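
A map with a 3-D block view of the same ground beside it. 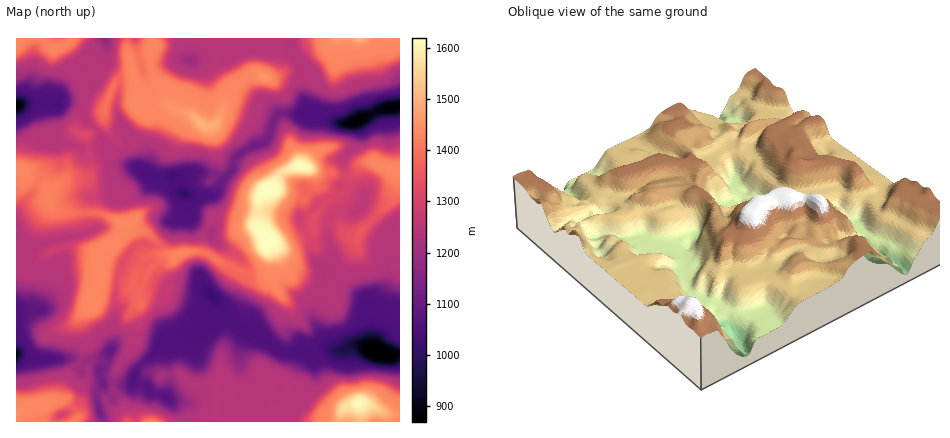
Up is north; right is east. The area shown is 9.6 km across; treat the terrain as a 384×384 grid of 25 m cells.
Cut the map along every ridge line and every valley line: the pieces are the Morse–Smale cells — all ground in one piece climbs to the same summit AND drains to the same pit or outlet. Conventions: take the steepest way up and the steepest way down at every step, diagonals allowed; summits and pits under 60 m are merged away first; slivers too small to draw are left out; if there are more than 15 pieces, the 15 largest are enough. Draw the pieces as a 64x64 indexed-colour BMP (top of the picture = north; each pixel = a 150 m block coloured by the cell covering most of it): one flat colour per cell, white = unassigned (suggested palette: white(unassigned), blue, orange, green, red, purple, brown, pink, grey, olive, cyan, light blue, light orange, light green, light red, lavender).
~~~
<image width="64" height="64" href="data:image/bmp;base64,Qk12CAAAAAAAAHYAAAAoAAAAQAAAAEAAAAABAAQAAAAAAAAIAAATCwAAEwsAABAAAAAAAAAA////ALR3HwAOf/8ALKAsACgn1gC9Z5QAS1aMAMJ34wB/f38AIr28AM++FwDox64AeLv/AIrfmACWmP8A1bDFAAAAAAAAAAAAAAAAAAAAAiIiIiIiIiIiIiIiIiIiIiIiAAAAAAAAAAAAAAAAAAACIiIiIiIiIiIiIiIiIiIiIiIAAAAAAAAAAAAAAAAAAAIiIiIiIiIiIiIiIiIiIiIiIgAAAAAAAAAAAAAAAAAiIiIiIiIiIiIiIiIiIiIiIiIiAAAAAAAAAAAAAAAAIiIiIiIiIiIiIiIiIiIiIiIiIiIAAAAAAAAAAAAAACIiIiIiIiIiIiIiIiIiIiIiIiIiIgAAAAAAAAAAERAiIiIiIiIiIiIiIiIiIiIiIiIiIiIiAAAAAAAAAAARESIiIiIiIiIiIiIiIiIiIiIiIiIiIiIAAAAAAAAAAAERIiIiIiIiIiIiIiIiIiIiIiIiIiIiIgAAAAAAAAAAARESIiIiIiIiIiIiIiIiIiIiIiIiIiIiAAAAAACQAAAAEREiIiIiIiIiIiIiIiIiIiIiIiIiIiKZmZmZmZAAAAABERIiIiIiIiIiIiIiIiIiEiIiIiJERJmZmZmZkAAAAAERESIiIiIiIiIiIiEREREREREiFEREmZmZmZmQAAAAABEREiIiIiIiIiIiEREREREREREURESZmZmZmZAAAAAAEREREiIiIiIiIhERERERERERERRERJmZmZmZkAAAAAAREREREiIiIiIRERERERERERERFEREmZmZmZmQAAAAABERERERIiIiIREREREREREREREURESZmZmZmZAAAAAAERERERESIiERERERERERERERERRERAmZmZmZkAAAAAARERERERIiERERERERERERERERFEREAAAJmZmZAAAAABERERERESIRERERERERERERERFEREQAAAmZmZmQAAAAAREREREREREREREREREREREREURERAAAAJmZmZsAAAABEREREREREREREREREREREREUREREAAAACZmZmwAAABEREREREREREREREREREREREUREREQAAAAJmZmbAAAREREREREREREREREREREREREURERERAAAAAmZmZu7sREREREREREREREREREREREREUREREREAAAACZmZm7uxERERERERERERHu7uERERERFEREREREQAAAAAmZmbu7sREREREREREe7u7u4RERERERRERERERAAAAACZmZm7uxEREREREREe7u7u7hERERERFEREREREAAAAAJmZu7u7sRERGIiIju7u7u7uEREREREUREREREQAAAAAu7u7u7u7EbuIiIiO7u7u7u4REREREURERERERAAAAAu7u7u7u7u7t3iIiI7u7u7u7hERERERREREREREAAAAC7u7u7u7u7t3eIiIju7u7u7hERERERFEREREREQAAAALu7u7u7u3d3d3iIiI7u7u7hEREREREURERERERAAAAAu7u7u7t3d3d3d4iIiO7uiIERERERERREREREREAAAAC7u7u7d3d3d3d3d4iIiIiIgREREREREUREREREQAAAB3d3d3d3d3d3d3d3iIiIiIiBERERERERERFERERAAAAHd3d3d3d3d3d3d3eIiIiIiIERERERERERERREREAAAHd3d3d3d3d3d3d3d4iIiIiIiBERERERERERFEREQAAAd3d3d3d3d3d3d3d4iIiIiIiIgRERERERERFERERAAACqd3d3d3d3d3d3d4iIiIiIiIiIERERERERREREREAAqqqnd3d3d3d3d3d3iIiIiIiIiIiBERERERFEREREQAqqqqqqp3d3d3d1VVVViFVVWIiIiIERERERzPRERERKqqqqqqqnd3d3cFVVVVVVVVVYiIiIiIEczMzM/0RE//qqqqqqqqd3dwAAVVVVVVVVVViIiIiIiMzMzMz/////+qqqqqqqp3dwAAAFVVVVVVVVVYiIiIiIzMzMzP/////6qqqqqqqndwAAAFVVVVVVVVVVVYiIiIzMzMzMz/////qqqqAAAAAAUAAFVVVVVVVVVVVVVYiIjMzMzMzM////+qqqAAAAAAVVAFVVVVVVVVVVVVVVWIjMzMzMzMz////6qqoAAAAABVVVVVVVVVVVVVVVVVVYiMzMzMzMzP////qqqgAAAAAFVVVVVVVVVVUzVVVVVVPMzMzMzMzM////+qqqAAAAAABVVVVVVVVVUzM1VVUzM8zMzMxmZmZv///6qqoAAAAAAFVVVVVVVVUzMzVVMzMzMzMzZmZmZmZv//qqqgAAAAAAVVVVAAVTMzMzMzMzMzMzMzNmZmZmZmZm/d3d3QAAAABVVVAAADMzMzMzMzMzMzMzM2ZmZmZmZmZt3d3dAAAAAAVVUAAAMzMzMzMzMzMzMzMzNmZmZmZmZm3d3d0AAAAABVVQAAAzMzMzMzMzMzMzMzM2ZmZmZmZmbd3d3dAAAAAAVVAAAzMzMzMzMzMzMzMzMzZmZmZmZmZt3d3d0AAAAAAAAAAzMzMzMzMzMzMzMzMzNmZmZmZmZm3d3d3dAAAAAAAAADMzMzMzMzMzMzMzMzNmZmZmZmZmbd3d3d0AAAAAAAAAMzMzMzMzMzMzMzMzNmZmZmZmZmZt3d3d0AAAAAAAAAAzMzMAAAAzMzMzMzNmZmZmZmZmZm3d3d0AAAAAAAAAADMzMzAAAAMzMzAzNmZmZmZmZmZmbd3d0AAAAAAAAAAAMzMzMAAAAAAwAAAGZmZmZmZmZmZt3d0AAAAAAAAAAAAzMzMwAAAAAAAAAAZmZmZmZmZmZm"/>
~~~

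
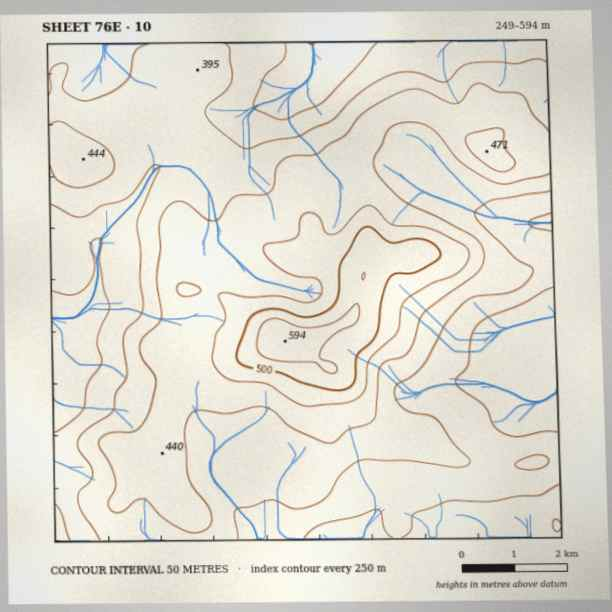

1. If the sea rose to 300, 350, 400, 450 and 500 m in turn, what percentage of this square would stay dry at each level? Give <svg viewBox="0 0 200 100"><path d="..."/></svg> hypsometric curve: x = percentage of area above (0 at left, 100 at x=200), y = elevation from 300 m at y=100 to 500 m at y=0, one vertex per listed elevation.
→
<svg viewBox="0 0 200 100"><path d="M176 100l-47-25-60-25-46-25-12-25"/></svg>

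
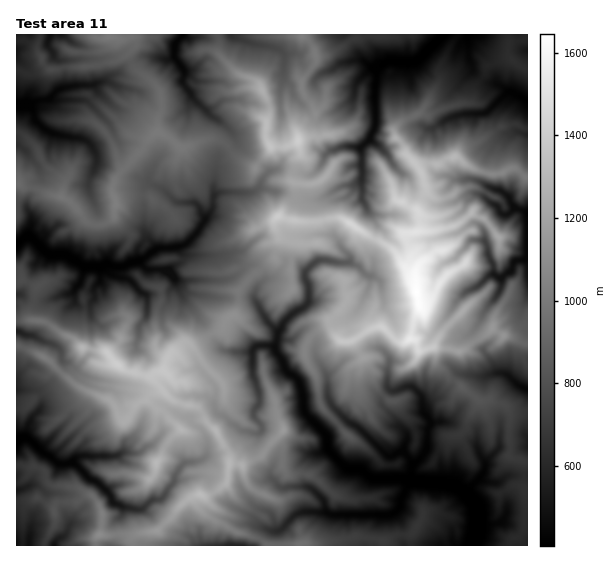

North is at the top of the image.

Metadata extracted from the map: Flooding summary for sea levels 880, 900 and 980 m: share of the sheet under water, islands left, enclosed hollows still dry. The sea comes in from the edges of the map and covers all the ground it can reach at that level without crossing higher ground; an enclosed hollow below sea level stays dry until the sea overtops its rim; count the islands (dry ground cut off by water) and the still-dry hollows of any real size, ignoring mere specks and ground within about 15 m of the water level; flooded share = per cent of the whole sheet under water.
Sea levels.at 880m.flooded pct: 58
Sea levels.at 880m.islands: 1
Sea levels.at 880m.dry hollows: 0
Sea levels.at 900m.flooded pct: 60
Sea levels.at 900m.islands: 1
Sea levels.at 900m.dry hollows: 0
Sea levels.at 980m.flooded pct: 70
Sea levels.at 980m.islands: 2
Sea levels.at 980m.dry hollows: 0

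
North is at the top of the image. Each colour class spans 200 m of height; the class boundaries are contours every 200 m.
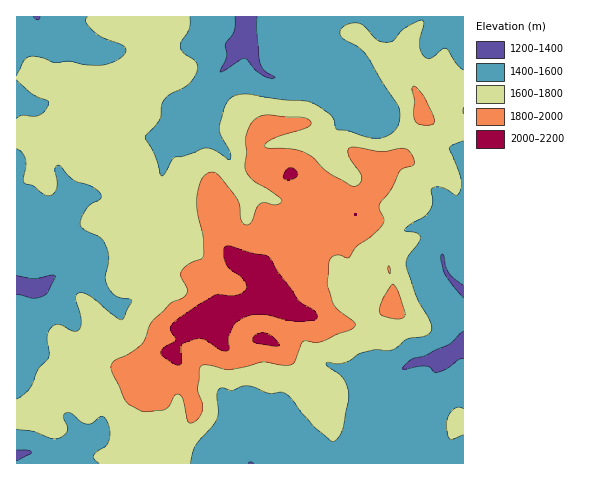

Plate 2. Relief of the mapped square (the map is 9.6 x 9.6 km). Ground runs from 1330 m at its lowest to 2140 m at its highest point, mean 1670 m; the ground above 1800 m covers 18.5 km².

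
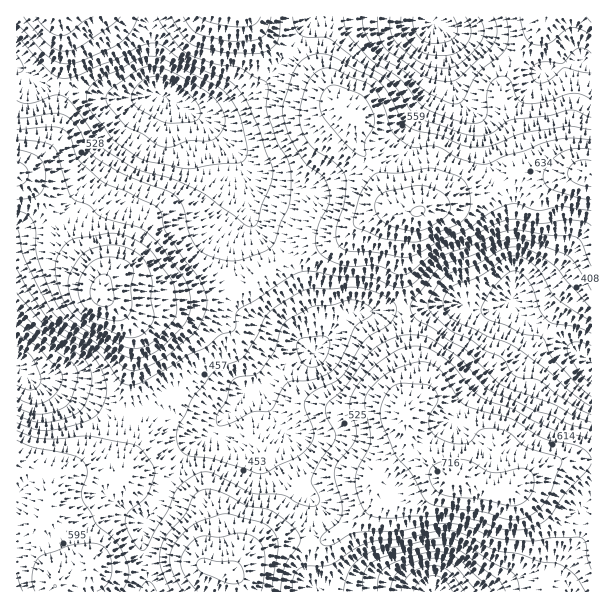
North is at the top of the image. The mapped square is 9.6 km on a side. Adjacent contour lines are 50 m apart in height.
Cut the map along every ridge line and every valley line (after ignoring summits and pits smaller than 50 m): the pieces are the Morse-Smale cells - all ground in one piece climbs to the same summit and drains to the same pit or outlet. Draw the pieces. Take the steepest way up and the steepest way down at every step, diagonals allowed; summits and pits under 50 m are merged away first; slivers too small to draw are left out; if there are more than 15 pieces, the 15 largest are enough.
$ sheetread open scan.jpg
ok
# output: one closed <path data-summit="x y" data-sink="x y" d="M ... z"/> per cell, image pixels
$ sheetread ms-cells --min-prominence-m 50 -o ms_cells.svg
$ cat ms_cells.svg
<path data-summit="453 477" data-sink="591 365" d="M510 300l-12 7-10 3-17-2-10-4-21 0-37 5 3 36 8 24 0 20-10 22 0 11 8 19 12 17 20 18 15 0 24 11 14 3 13 0 26-20 21-8 35-1 0-98-46-33-18-8z"/><path data-summit="453 477" data-sink="434 591" d="M408 432l0 15-21 16-14 16-1 27-39 30-10 5-12 0-3 2 0 27 2 8 7 11 15-1 18 2 43 2 199-1-1-69-21 1-10-3-27-22-14-8-22 0-14-3-24-11-15 0-20-18-12-17z"/><path data-summit="101 294" data-sink="162 95" d="M164 96l-9 0-15 11-12 22-12 15-16 27-18 18-9 17-18 15 15 24 30 31 2 18 17 10 15 3 18-1 24-6 22-2 29-8 2-2-1-19 2-24 4-9 14-21-1-20-12-42-34-33z"/><path data-summit="419 212" data-sink="434 23" d="M432 16l-118 0-25 34 0 3 29 26 18 22 19 18 0 22 6 11 11 10 14 36 12 12 10 2 8 0 49-16 23-3 12-8-7-9-6-15-6-38-3-6-20-19-4-9-8-45-2-9-11-12z"/><path data-summit="419 212" data-sink="162 95" d="M288 52l-24 32-21 16-25 14-25 0 8 6 34 33 12 42 1 20-10 13-8 17-2 24 0 15 2 5 12-1 10-5 15-12 41-24 21-3 13-4 17-17 21-12 17-2-11-11-14-36-11-10-6-11 0-22-19-18-10-14z"/><path data-summit="453 477" data-sink="314 354" d="M402 308l-54 5-14 14-20 28-11 0-12 6-15 13-10 14-6 2 14 30 9 11 0 7-9 18 0 6 9 15 11 13 11-6 37-8 30 4 15-17 21-16-4-36 10-22 0-20-8-24z"/><path data-summit="56 587" data-sink="17 366" d="M17 366l-1 96 17 7 7 8 9 23-1 13 12 17 12 30 8 6 11 1-5 5-30 14 0 5 91 1 1-14-6-30 0-21 3-8 13-16 8-20-14-7-32 1-5-15 0-12 5-19 0-17-15-5-16-9-21-6-18-10-15-4-12-7z"/><path data-summit="101 294" data-sink="314 354" d="M228 289l-22 7-30 4-33 7-33-5 12 12 11 19 0 26-11 55 30-4 22 10 24 14 14 2 10-16 16-15 8-14 14 0 6-3 10-14 11-10 16-9 11-1-27-23-45-18-7-7z"/><path data-summit="101 294" data-sink="17 366" d="M54 222l-7 4-26 4-5 4 0 131 7 8 12 7 15 4 18 10 21 6 16 9 15 5 13-55-1-30-10-15-20-20 0-15-5-7-27-27z"/><path data-summit="587 173" data-sink="434 23" d="M440 25l-4 1 8 9 2 9 8 45 4 9 20 19 3 6 6 38 6 15 8 10 17-14 25 3 49-2-1-111-9-2-42 12-58-35-26-5z"/><path data-summit="419 212" data-sink="314 354" d="M396 210l-16 1-21 12-17 17-13 4-21 3-41 24-15 12-10 5-12 1 5 17 7 7 9 5 36 13 25 23 8-7 14-20 14-14 54-5 1-63 3-18 3-9 5-5z"/><path data-summit="587 173" data-sink="591 365" d="M585 172l-16 3-51-3-6 3-10 10 0 3 8 12 2 21 2 70-3 9 17 22 18 8 45 32 1-188z"/><path data-summit="230 573" data-sink="314 354" d="M260 391l-14 0-8 14-16 15-8 14-20 10-7 6-11 21-8 12 9 9 21 10 10 10 3 7 0 20-6 25 4 4 16 4 7 0 15-21 25-27 23-33-12-14-9-15 0-6 9-18 0-7-9-11-10-25z"/><path data-summit="419 212" data-sink="591 365" d="M501 186l-13 7-23 3-24 9-16 3-11 4-5 6-7 40 2 50 36-4 21 0 10 4 17 2 19-8 5-5 0-76-2-21z"/><path data-summit="17 173" data-sink="162 95" d="M18 67l-2 1 0 106 21 18 17 30 19-16 9-17 18-18 16-27 12-15 12-22 12-10 10-2-9-1-19 4-33-1-21-7-39-8z"/>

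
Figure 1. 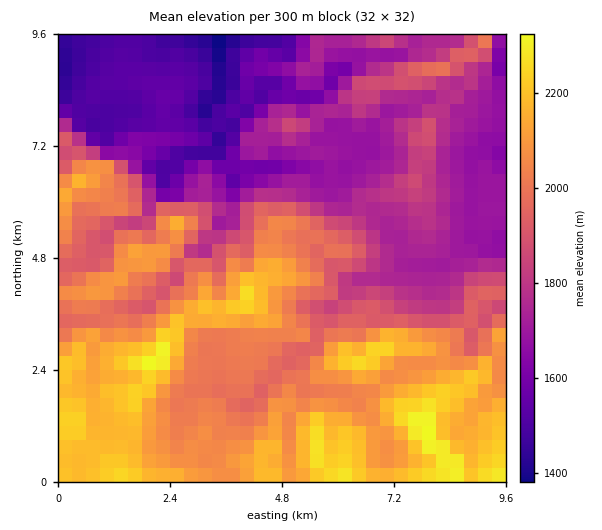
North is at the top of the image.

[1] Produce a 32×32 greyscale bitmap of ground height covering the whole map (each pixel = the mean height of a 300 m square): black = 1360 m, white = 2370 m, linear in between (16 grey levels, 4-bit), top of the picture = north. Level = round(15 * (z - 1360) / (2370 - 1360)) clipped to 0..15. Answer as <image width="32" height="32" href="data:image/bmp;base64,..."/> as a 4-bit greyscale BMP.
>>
<image width="32" height="32" href="data:image/bmp;base64,Qk12AgAAAAAAAHYAAAAoAAAAIAAAACAAAAABAAQAAAAAAAACAAATCwAAEwsAABAAAAAAAAAAAAAAABEREQAiIiIAMzMzAERERABVVVUAZmZmAHd3dwCIiIgAmZmZAKqqqgC7u7sAzMzMAN3d3QDu7u4A////AMzN3czLu7vMvN3tzM3e7d7Mzdy7u6q7zLzt3Lu83uzdzMzMu6uqu8ys7dy7ve7Mzd3MzLqquqq7rNzcu87szM3dzMy7qqqpq6zcy7ze7MvM3czduqqqmZu6u6q83e3LvMzM3dupmZmaqqqqq8zd3LvcvMzcqqmqmZq7vLq7vM3K3Lze7sqqqqmZrN3bqquryry8zN7KqqqqmZvM3czLqKururq92qqqqqqaqrzLuqibmZmpq9zMy8upiJmImIiJiZqpmIm8zN3LqIeIiHd3eYeru6mYmsrNy6mYd3dmZniZmau6mHq5vMy7qHZmZmZniIiJu7qJmKrMupiHdlVVVmaZiKu7p2iYqqmZmHZmZlVVqYiamrl2eKqpmYhmVmZVVbmYd3rKhViaqph3ZmZmVVW5mqlpiYZYmJh2ZmZnZlVVyqqpZEVVRWZmVVZnd3ZVVay6mFI1ZDRFVVVVVnd2VVWKu4UyJFMzM0RVVVVndlVUiHREQyIiNVVVVVVVZ3ZVVIYyNERDMSVVZlVVVWeGVVRiIiMzMyIkZndlVVVnhmVVMiIiMzISMkZlZmdlVWZVVSIiIjMyESMjMzVndmZWZVUSIzMzMyEjIjVTV4iIdmZVEiIzMjIhI0RGVEVmiZmHZBIiIiIiISMzNGVVVVZnmYQSIiIiIRASIiRlVndlZmil"/>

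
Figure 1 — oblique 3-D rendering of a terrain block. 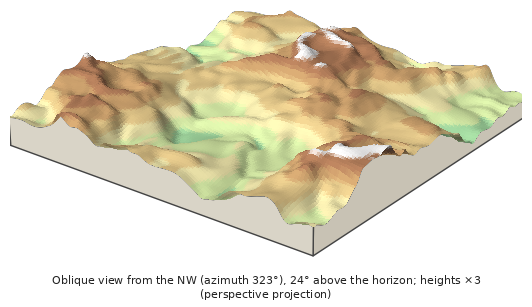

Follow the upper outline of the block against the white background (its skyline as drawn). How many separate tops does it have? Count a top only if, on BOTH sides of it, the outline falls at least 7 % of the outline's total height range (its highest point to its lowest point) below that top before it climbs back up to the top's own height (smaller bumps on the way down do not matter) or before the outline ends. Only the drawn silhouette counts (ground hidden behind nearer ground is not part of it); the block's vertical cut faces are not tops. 2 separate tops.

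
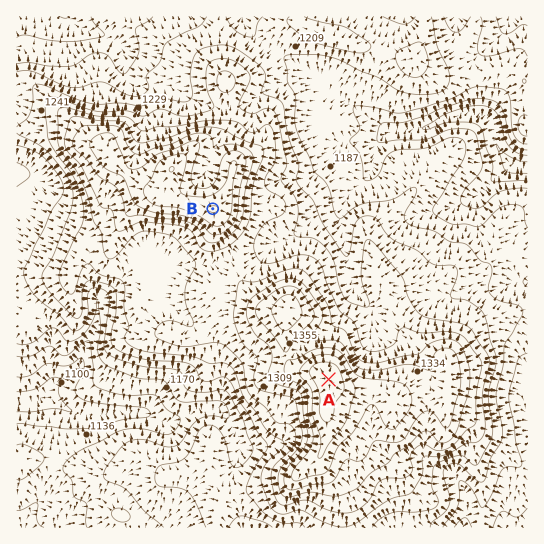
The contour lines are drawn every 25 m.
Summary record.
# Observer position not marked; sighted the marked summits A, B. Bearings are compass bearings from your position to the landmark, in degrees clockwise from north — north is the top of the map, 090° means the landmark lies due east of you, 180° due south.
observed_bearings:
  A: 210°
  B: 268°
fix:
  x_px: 432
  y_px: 201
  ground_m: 1180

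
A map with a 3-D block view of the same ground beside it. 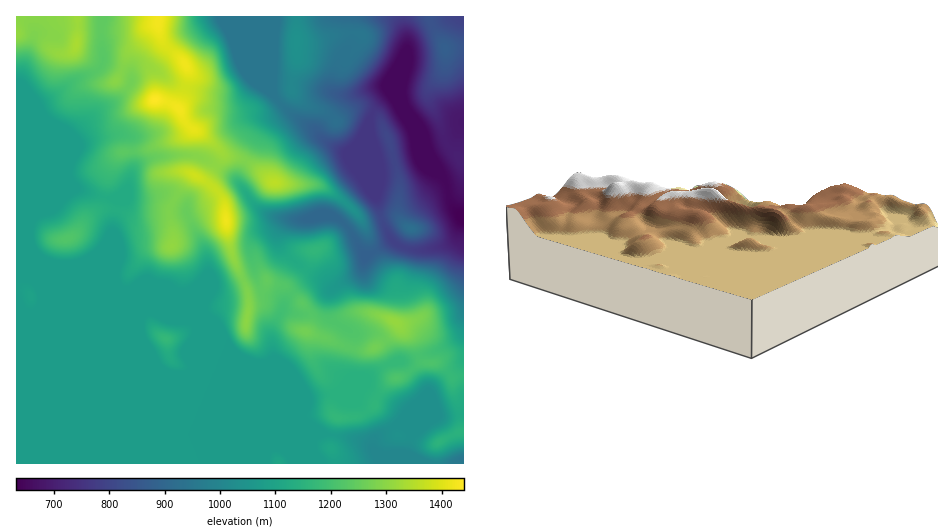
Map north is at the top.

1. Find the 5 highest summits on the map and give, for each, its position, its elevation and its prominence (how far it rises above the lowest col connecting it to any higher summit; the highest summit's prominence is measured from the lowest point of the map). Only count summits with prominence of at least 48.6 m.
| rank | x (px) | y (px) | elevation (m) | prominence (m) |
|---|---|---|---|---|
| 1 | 154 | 99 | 1440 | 808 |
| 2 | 227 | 221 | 1422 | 118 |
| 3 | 274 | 182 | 1360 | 74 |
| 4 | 76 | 45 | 1337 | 95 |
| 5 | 395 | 321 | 1314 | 99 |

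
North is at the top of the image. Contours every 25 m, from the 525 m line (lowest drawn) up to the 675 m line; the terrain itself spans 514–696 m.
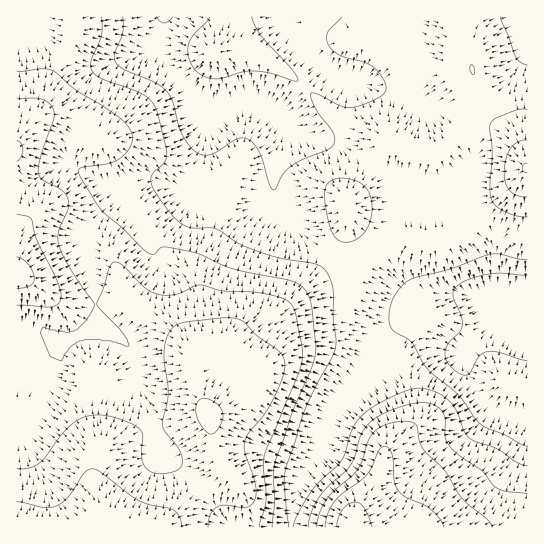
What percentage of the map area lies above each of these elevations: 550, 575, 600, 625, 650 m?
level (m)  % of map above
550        84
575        54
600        42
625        31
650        15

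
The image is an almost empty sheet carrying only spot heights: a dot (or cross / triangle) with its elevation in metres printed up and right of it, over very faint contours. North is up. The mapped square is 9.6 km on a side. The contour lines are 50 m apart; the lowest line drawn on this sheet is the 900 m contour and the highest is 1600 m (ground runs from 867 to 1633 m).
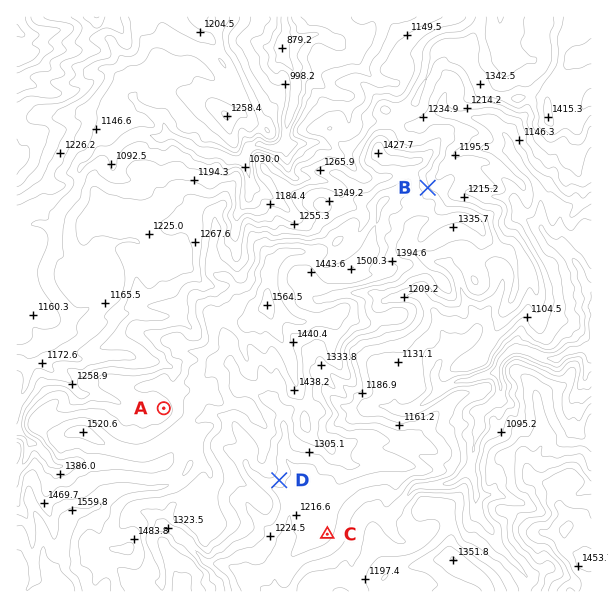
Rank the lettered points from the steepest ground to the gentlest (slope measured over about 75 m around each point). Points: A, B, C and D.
B D C A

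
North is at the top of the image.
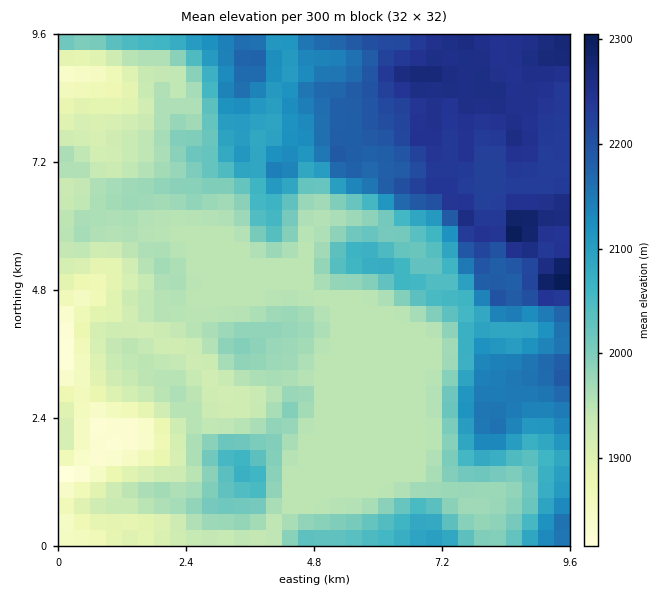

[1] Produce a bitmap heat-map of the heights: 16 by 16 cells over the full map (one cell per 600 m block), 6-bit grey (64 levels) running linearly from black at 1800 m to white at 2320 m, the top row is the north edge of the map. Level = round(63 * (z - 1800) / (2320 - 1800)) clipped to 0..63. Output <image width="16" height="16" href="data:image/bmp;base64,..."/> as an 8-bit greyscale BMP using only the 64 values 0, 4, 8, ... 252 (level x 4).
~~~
<image width="16" height="16" href="data:image/bmp;base64,Qk02BQAAAAAAADYEAAAoAAAAEAAAABAAAAABAAgAAAAAAAABAAATCwAAEwsAAAABAAAAAAAAAAAAAAEBAQACAgIAAwMDAAQEBAAFBQUABgYGAAcHBwAICAgACQkJAAoKCgALCwsADAwMAA0NDQAODg4ADw8PABAQEAAREREAEhISABMTEwAUFBQAFRUVABYWFgAXFxcAGBgYABkZGQAaGhoAGxsbABwcHAAdHR0AHh4eAB8fHwAgICAAISEhACIiIgAjIyMAJCQkACUlJQAmJiYAJycnACgoKAApKSkAKioqACsrKwAsLCwALS0tAC4uLgAvLy8AMDAwADExMQAyMjIAMzMzADQ0NAA1NTUANjY2ADc3NwA4ODgAOTk5ADo6OgA7OzsAPDw8AD09PQA+Pj4APz8/AEBAQABBQUEAQkJCAENDQwBEREQARUVFAEZGRgBHR0cASEhIAElJSQBKSkoAS0tLAExMTABNTU0ATk5OAE9PTwBQUFAAUVFRAFJSUgBTU1MAVFRUAFVVVQBWVlYAV1dXAFhYWABZWVkAWlpaAFtbWwBcXFwAXV1dAF5eXgBfX18AYGBgAGFhYQBiYmIAY2NjAGRkZABlZWUAZmZmAGdnZwBoaGgAaWlpAGpqagBra2sAbGxsAG1tbQBubm4Ab29vAHBwcABxcXEAcnJyAHNzcwB0dHQAdXV1AHZ2dgB3d3cAeHh4AHl5eQB6enoAe3t7AHx8fAB9fX0Afn5+AH9/fwCAgIAAgYGBAIKCggCDg4MAhISEAIWFhQCGhoYAh4eHAIiIiACJiYkAioqKAIuLiwCMjIwAjY2NAI6OjgCPj48AkJCQAJGRkQCSkpIAk5OTAJSUlACVlZUAlpaWAJeXlwCYmJgAmZmZAJqamgCbm5sAnJycAJ2dnQCenp4An5+fAKCgoAChoaEAoqKiAKOjowCkpKQApaWlAKampgCnp6cAqKioAKmpqQCqqqoAq6urAKysrACtra0Arq6uAK+vrwCwsLAAsbGxALKysgCzs7MAtLS0ALW1tQC2trYAt7e3ALi4uAC5ubkAurq6ALu7uwC8vLwAvb29AL6+vgC/v78AwMDAAMHBwQDCwsIAw8PDAMTExADFxcUAxsbGAMfHxwDIyMgAycnJAMrKygDLy8sAzMzMAM3NzQDOzs4Az8/PANDQ0ADR0dEA0tLSANPT0wDU1NQA1dXVANbW1gDX19cA2NjYANnZ2QDa2toA29vbANzc3ADd3d0A3t7eAN/f3wDg4OAA4eHhAOLi4gDj4+MA5OTkAOXl5QDm5uYA5+fnAOjo6ADp6ekA6urqAOvr6wDs7OwA7e3tAO7u7gDv7+8A8PDwAPHx8QDy8vIA8/PzAPT09AD19fUA9vb2APf39wD4+PgA+fn5APr6+gD7+/sA/Pz8AP39/QD+/v4A////ABwoLDhITEhcaHB8jHRcdKQgPEhQXGxgSEhMWGRYVGCQFBgoOFh8bEhISEhMaHhsiCgMEDBQWFxMSEhISHiolJgkJDBIRDxIWEhISEiArKisFDhESEBMVExISEhIcKSsuBg8QEBIWFhUSEhISGyUkKQcLEBISEhMUEhIUGh4pLDAMChAUEhISEhccHx0jLzE7EhETEhISGBQXHRsdKzQ5NhIUFBQUFR8XFRkjKjQ0ODgSEhQWGR0kIiQrLzQ1MzQ0EQ4RFhokJCctLjA1NTQ2NAwMDhQYJiQoLS8yNjY2NjUGCA4SGyooKCwvNTg3NzY2EhQZGyQrKSgrLzM2Nzc3OQ="/>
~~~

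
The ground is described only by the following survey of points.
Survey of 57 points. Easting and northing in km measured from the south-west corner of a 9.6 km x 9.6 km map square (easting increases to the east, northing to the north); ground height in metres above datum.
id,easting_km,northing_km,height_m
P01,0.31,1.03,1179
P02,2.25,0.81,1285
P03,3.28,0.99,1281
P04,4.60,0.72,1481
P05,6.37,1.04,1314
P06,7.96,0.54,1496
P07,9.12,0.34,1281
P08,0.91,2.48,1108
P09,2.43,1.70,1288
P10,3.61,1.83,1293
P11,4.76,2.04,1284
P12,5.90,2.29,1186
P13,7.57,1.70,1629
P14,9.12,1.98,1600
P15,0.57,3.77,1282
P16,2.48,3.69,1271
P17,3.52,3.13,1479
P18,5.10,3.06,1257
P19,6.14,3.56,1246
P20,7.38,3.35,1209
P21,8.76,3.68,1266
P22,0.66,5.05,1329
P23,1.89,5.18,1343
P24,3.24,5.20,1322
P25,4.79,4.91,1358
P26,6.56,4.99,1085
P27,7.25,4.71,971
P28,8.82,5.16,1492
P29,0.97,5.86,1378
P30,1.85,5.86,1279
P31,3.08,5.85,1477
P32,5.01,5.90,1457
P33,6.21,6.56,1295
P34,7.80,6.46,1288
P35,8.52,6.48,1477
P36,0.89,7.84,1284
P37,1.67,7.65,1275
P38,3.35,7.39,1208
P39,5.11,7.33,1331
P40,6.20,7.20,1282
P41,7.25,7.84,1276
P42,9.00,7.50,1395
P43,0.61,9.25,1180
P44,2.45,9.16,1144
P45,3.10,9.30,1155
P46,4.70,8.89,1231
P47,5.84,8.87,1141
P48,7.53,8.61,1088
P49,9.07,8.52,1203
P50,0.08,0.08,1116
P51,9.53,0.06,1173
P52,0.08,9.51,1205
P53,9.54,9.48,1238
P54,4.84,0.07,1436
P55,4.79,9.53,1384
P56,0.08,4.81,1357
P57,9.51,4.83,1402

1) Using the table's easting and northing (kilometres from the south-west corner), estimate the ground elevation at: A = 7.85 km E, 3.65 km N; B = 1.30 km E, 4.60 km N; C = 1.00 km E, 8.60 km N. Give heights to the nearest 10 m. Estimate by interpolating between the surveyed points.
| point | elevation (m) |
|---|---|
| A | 1090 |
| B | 1250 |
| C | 1160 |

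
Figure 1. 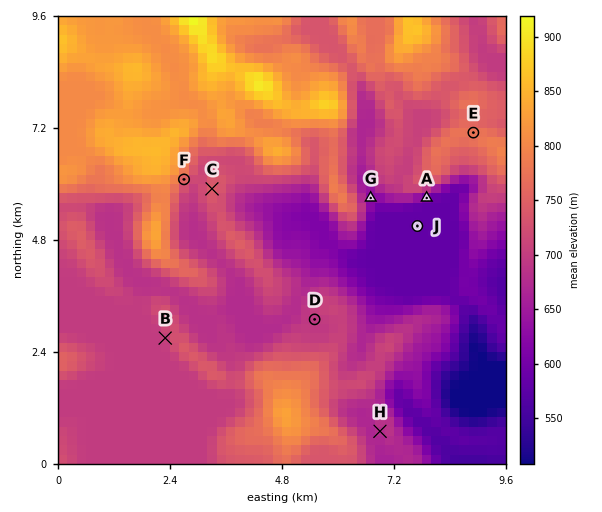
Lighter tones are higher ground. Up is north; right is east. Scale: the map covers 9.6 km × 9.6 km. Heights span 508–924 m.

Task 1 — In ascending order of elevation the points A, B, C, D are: A D B C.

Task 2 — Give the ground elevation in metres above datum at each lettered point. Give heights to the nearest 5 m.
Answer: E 780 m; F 755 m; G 620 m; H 675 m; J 585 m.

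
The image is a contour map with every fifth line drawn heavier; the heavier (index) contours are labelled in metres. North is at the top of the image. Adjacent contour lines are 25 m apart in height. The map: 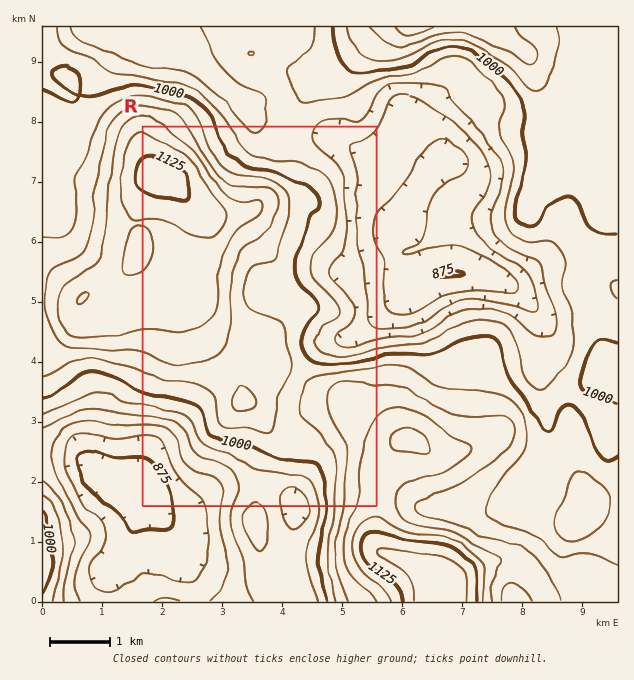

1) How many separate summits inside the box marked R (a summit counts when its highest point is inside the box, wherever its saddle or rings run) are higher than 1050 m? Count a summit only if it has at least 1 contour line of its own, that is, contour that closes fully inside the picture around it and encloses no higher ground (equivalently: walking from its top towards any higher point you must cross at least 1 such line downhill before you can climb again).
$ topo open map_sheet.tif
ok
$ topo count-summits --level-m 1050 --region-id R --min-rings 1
2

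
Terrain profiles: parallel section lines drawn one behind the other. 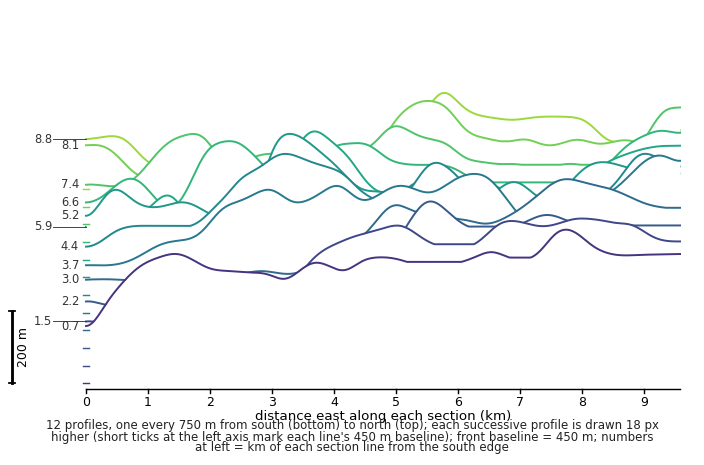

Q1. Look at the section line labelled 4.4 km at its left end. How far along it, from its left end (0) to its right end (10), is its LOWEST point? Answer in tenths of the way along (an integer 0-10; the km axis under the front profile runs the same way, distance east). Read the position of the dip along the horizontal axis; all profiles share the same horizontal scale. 0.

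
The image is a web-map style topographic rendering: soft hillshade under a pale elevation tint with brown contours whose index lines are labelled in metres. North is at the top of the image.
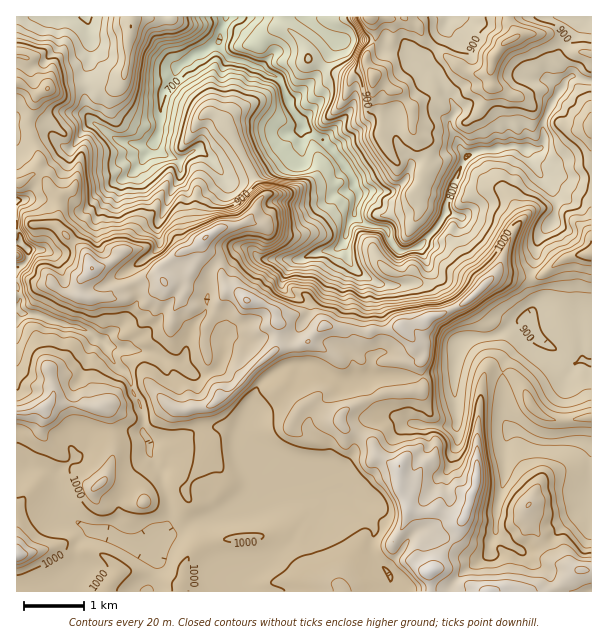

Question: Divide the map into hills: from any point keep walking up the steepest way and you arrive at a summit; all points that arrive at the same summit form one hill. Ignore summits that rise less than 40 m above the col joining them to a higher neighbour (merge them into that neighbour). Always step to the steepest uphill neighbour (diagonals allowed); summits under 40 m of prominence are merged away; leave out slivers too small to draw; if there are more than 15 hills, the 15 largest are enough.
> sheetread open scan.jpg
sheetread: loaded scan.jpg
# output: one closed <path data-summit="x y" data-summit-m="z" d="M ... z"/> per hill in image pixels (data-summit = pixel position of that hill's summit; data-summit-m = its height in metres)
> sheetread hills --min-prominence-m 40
<path data-summit="431 570" data-summit-m="1098" d="M527 319l-32 17-22 1-11 3-4 4-1 6-1 18-3 4-7 1-11 0-15 5-42-2-16 4-18 2-30-16-24 0-21 10-11 11-6 14-2 10-11 22-15-6-11 0-40 13-14 0-9 4 0 9 6 12 6 6 0 8 7 22 0 18-6 14-12 13 5 8 0 15-10 22 303 1 7-13 8-8 24-16 2-13 7-10 15 14 10 6 17-4 9-6 16-18 28-18 0-143-8-3-9 4-3-2-14-12-16-8-8-9z"/><path data-summit="246 300" data-summit-m="1083" d="M519 146l-42 5-7 3-6 5-13 27-6 29-7 12-18 19 7 15 0 9-5 8-6 5-24 3-12-2-15-7-15-13-6-23-9 9-15 2-24 8-35-1-12-11-7-1-12 9-14 6-5 7-3 6-2 34-16 23-4 24-6 8-34-14-39-4 5 14 14 12 4 8 3 13 6 8 5 13 0 20 4 7 4 3 7-4 14 0 40-13 11 0 15 6 11-22 2-10 6-14 11-11 21-10 24 0 30 16 18-2 16-4 42 2 15-5 11 0 8-2 4-27 4-4 11-3 22-1 32-17 9-14 0-6-6-17 0-9 6-16 0-14 6-10 11-11 3-10 0-14-6-12-16-21-6-13z"/><path data-summit="206 237" data-summit-m="1081" d="M305 127l-17 6-13 15-47 24-6 0-15-16-9-6-6 1-14 10 3 12-9 16-15 38 3 18-8 9-25 18 5 15 6 9 0 6-12 19-23 20 4 5 39 4 34 14 6-8 4-24 16-23 2-34 8-13 14-6 12-9 7 1 12 11 35 1 24-8 15-2 8-7 5-18 7-12 3-22-3-3-3-12-16-23-13-14z"/><path data-summit="45 407" data-summit-m="1070" d="M17 308l-1 165 2 1 8-5 21 1 8 7 6 26 14 19 15 8 17 4 16 8 14 5 13 0 13-14 5-9 1-23-6-16-1-14-6-6-6-12 0-10-6-9 0-20-5-13-6-8-5-16-16-17-8-16-17-13-10-5-23-4-16-8-17-1z"/><path data-summit="509 41" data-summit-m="984" d="M591 16l-141 0-8 19-16 21-4 7 17 14 7 18 10 13-6 18 10 21-11 4-14 9-16 0-6 3-7 16-14 13-33 1-4 23 11 8 18 4 4 3 6 15 7 6 18-5 19-20 7-12 6-29 13-27 6-5 36-8 13 0 6 4 15-2 4-5-2-18 4-9 19-35 7-5 13 4 7 0z"/><path data-summit="92 269" data-summit-m="1081" d="M155 140l-5 12-14 18-24 15-15 33-10 6-24 28-12 1-6-3-17 1-2 10-10 8 0 21 4 9-4 9 5 5 17 1 16 8 27 6 21 14 24-21 12-19 0-6-6-9-5-15 31-24 0-27 23-48-1-11-4-4-15-6-4-3z"/><path data-summit="374 77" data-summit-m="976" d="M369 40l-31 2-22 35-17 19-10 5 5 12 8 12 7 7 14 7 7 9 3 0 38-26 21 2 2 2 3 17 13 18 1 5 8-6 16 0 14-9 10-3-1-7-8-15 6-18-10-13-7-18-13-11-9-4-9-8-21-4-6-6z"/><path data-summit="17 555" data-summit-m="1079" d="M44 469l-18 0-10 5 0 117 130 1 10-23 0-15-4-6-15-1-14-5-16-8-17-4-15-8-14-19-6-26z"/><path data-summit="131 26" data-summit-m="900" d="M165 16l-79 1 5 22-1 23-5 10 1 42 9 10 24 16 25 5 8-1 6-10 4-39 16-27-6-8-4-15z"/><path data-summit="591 254" data-summit-m="1018" d="M545 166l-10 1 15 19 6 12 0 14-3 10-11 11-6 10 0 14-6 16 0 9 6 17 0 6-7 10-1 6 6 12 8 9 16 8 14 12 3 2 7-4 9 2 1-182-26-2z"/><path data-summit="47 89" data-summit-m="981" d="M86 16l-70 1 0 109 29 0 7 9 14 13 6 0 8-14 12-11-6-9-1-7 0-35 6-21 0-12z"/><path data-summit="371 17" data-summit-m="976" d="M449 16l-142 1 10 11 21 14 31-2 12 4 6 6 21 4 9 8 5 2 4-8 16-21z"/><path data-summit="488 591" data-summit-m="1090" d="M591 506l-27 18-16 18-18 10-8 0-6-4-19-16-7 10-2 13-24 16-8 8-6 12 141 1z"/><path data-summit="591 126" data-summit-m="951" d="M575 76l-6 2-4 3-19 35-4 9 0 21-5 4-11 0 10 16 9 0 21 12 25 2 1-99z"/><path data-summit="17 255" data-summit-m="974" d="M20 242l-4 1 1 25 6-3 5-7 0-9z"/>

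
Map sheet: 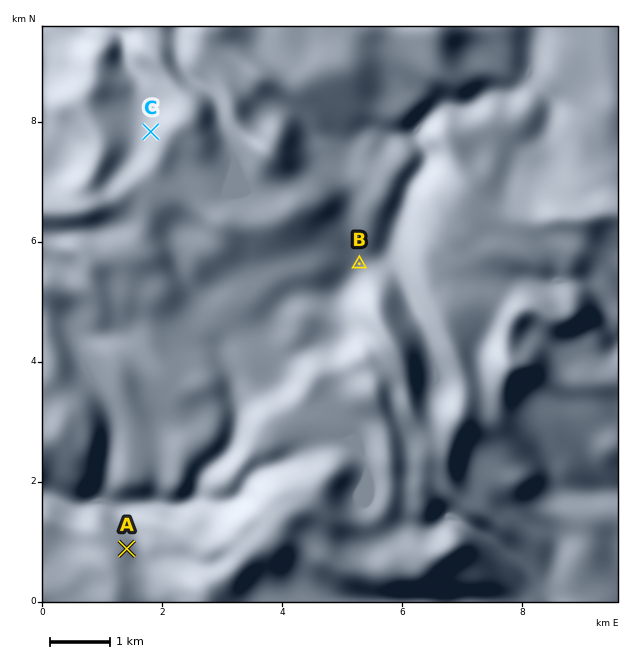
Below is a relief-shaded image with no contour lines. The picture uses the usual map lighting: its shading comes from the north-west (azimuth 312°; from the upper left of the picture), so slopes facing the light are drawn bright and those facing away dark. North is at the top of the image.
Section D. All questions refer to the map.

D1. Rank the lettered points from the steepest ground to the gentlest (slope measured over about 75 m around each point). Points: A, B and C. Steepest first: C A B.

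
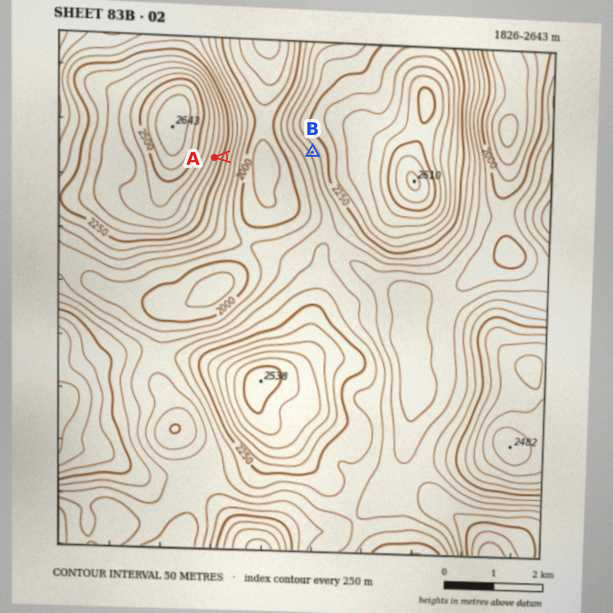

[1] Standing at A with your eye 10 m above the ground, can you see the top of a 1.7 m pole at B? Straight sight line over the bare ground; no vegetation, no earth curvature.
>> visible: true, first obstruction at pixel None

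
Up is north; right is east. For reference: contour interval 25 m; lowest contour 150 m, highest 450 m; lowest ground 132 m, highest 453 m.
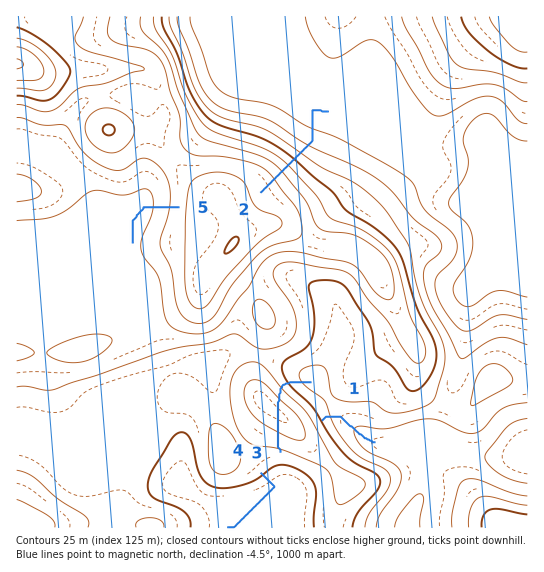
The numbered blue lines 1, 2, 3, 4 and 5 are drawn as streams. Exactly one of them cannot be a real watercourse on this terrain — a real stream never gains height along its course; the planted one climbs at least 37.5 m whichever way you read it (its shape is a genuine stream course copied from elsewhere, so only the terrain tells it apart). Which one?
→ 3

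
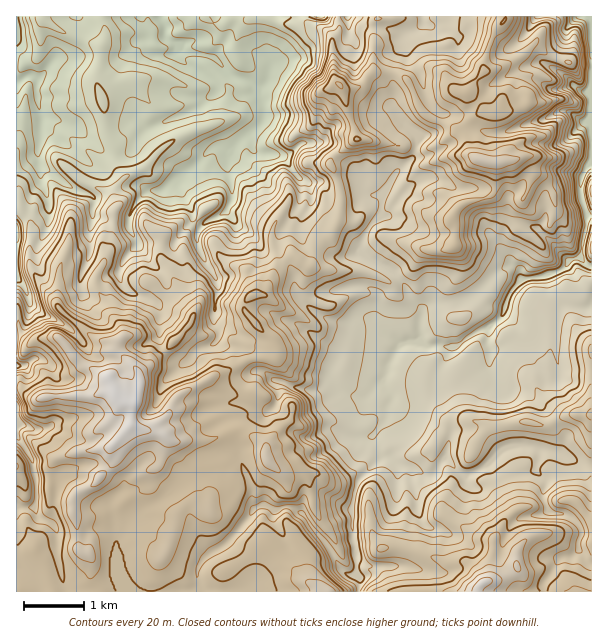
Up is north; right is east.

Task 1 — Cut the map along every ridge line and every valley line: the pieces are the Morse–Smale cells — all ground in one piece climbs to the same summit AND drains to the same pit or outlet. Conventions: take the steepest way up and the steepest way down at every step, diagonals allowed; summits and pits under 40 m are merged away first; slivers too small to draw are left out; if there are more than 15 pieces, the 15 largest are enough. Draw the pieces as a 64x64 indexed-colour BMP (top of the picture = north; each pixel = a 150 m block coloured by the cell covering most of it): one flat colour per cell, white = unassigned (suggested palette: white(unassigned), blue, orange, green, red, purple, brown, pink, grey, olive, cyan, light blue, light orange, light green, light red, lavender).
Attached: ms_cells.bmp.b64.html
<image width="64" height="64" href="data:image/bmp;base64,Qk12CAAAAAAAAHYAAAAoAAAAQAAAAEAAAAABAAQAAAAAAAAIAAATCwAAEwsAABAAAAAAAAAA////ALR3HwAOf/8ALKAsACgn1gC9Z5QAS1aMAMJ34wB/f38AIr28AM++FwDox64AeLv/AIrfmACWmP8A1bDFAAAAd3dxEREREREbu7u7u7uwAABVVVVVVVVVmZmZmZmZAAB3dxEREREREbu7u7u7u7AAAFVVVVVVVVWZmZmZmZkAB3d3ERERERERu7u7u7u7AAAiVVVVVVVVVVmZmZmZmQAHd3cREREREREbu7u7u7uwACJVVVVVVVVVWZmZmZmZcHd3cRERERERERG7u7u7uwACIlVVVVVVVVVZmZmZmZl3d3dxERERERERERu7u7u7ACIiVVVVVVVVVVmZmZmZmXd3d3EREREREREREbu7u7AAIiVVVVVVVVVVVZmZmZmZd3d3cRERERERERERG7u7uwIiJVVVVVVVVVVVmZmZmZl3d3cRERERERERERERu7u7EiIlVVVVVVVVVVVZmZmZlQB3dxEREREREREREREbERESIiVVVVVVVVVVVVVVmZmVAHd3cRERERERERERERERERIiIlVVVVVVVVVVVVVVVVUAd3d3EREREREREREREREREiIiVVVVVVVVVVVVVVVVVQB3d3dxEREREREREREREREiIiJVVVVVVVVVVVVVVVVVAHd3d3cRERERERERERESESIiIiVVVVIlVmVVVVVVVVUAd3d3d3ERERERERERESIiIiIiIlUiIiVmZmVVVVVVZgd3d3d3cRERERERERERIiIiIiIiIiIiImZmZlVVVWZmB3d3d3dxEREREREREREiIiIiIiIiIiIiZmZmZmZmZmZ3d3d3d3cRERERERERERIiIiIiIiIiIiJmZmZmZmZmZnd3d3d3d3ERERERERERESIiIiIiIiIiJmZmZmZmZmZmd3d3d3d3cREREREREREREiIiIiIiImZmZmZmZmZmZmZ3d3d3d3dxEREREREREREiIiIiIiJmZmZmZmZmZmZmZnd3d3d3fMERERERERERIiIiIiIiImZmZmZmZmZmZmZmf//////8zBERERESIiIiIiIiIiImZmZmZmZmZmZmZmb//////8zMERERESIiIiIiIiIiIiZmZmZmZmZmZmZmZv/////8zMEREREREiIiIiIiIiIiJmZmZmZmZmZmYmZm/////MzMwREREREREiIiIiIiIiIiZmZmZmZmZmYiZmb////MzMERERERERERERIiIiIiIiJmZmZmZmZmYiJmZv///MzMEREREREREREREiIiIiIiIiZiIiZmZmZiImZm/MzMzBEREREREREREREiIiIiIiIiIiIiIiZmZiIiZmbMzMzBEREREREREREREiIiIiIiIiIiIiIiIiZmIiJmZszMzBEREREREREREREiIiIiIiIiIiIiIiIiImIiImZmzMzBEREREREREREREiIiIiIiIiIiIiIiIiIiIiIiJmbMzBERERERERETMzMzIiIiIiIiIiIiREREIiIiIiIiIszBERERERERETMzMzMzIiIiIiIiIiRERERCIiIiIiIizMERERERERERMzMzMzMiIiIiIiIiJEREREQiIiIiIiLMERERERERERMzMzMzMzIiIiIiIiJEREREREIiIiIiIswRERERERERMzMzMzMzMyIyIiIiREREREREREIiIiIgwREREREREREzMzMzMzMzMzIiIiREREREREREIiIiJEDMERERETERETMzMzMzMzMzMiIiREREREREREQiIiJEQMwREREREzMRMzMzMzMzMzMzIiIkRERERERERCIiJERAzBERERETMzMzMzMzMzMzMzMyIiREREREREREQiJEREDBERERERMzMzMzMzMzMzMzMzMiIkREREREREREREREQBEREREREzMzMzMzMzMzMzMzMyIiJERERERERERERERAERERERETMzMzMzMzMzMzMzMzIiIkREREREREREREREARERERERMzMzMzMzMzMzMzMzMiLdREREREREREREREQBERERERETMzMzMzMzMzMzMwAADd3URERERERERERERAERERERERMzMzMzMzMzMzMAAAAN3dREREREREREREREARERERERMzMzMzMzMzMzMAAAAN3d3URERERERERERERBEREREREzMzMzMzMzMzOAAAAN3d3d1EREREREREREREERERERETMzMzMzMzM4iIgAAIjd3d3UREREREREREREQRERERETMzMzMzMzMziIiIiIiI3d3d1ERERERERERERBERERERMzMzMzMzMzM4iIiIiIjd3d1EREpEREREREREEREREREzMzMzMzMzMziIiIiIjd3d1ESqqqREREREREQRERERETMzMzMzMzMzM4iIiIiN3d1ESqqqqkRERERERBERERERMzMzMzMzMzM4iIiIiI3d3URKqqqkREREREREERERERMzMzMzMzMzMziIiIiI3d3dRKqqqkREREREREQREREREzMzMzMzMzMzM4iIiIju7d1EqqqqpEREREREABERERETMzMzMzMzMzMziIiIju7t3UqqqqqqREREREAAERERERMzMzMzMzMzMzOIiIiO7u7uqqqqqqpEREREAAAREREREzMzMzMzMzMzM4iIiI7u7u6qqqqqqkREREQAABERERETMzMzMzMzMzMziIiIju7u7uqqqqqqpERERAAAEREREREzMzMzMzMzMzOIiIiO7u7u6qqqqqqkREREQAARERERETMzMzMzMzMzM4iIiO7u7uAAqqqqqqRERERAABERERERMzMzMzMzMzMzDu7u7u4AAAAKqqqqqkREREQA"/>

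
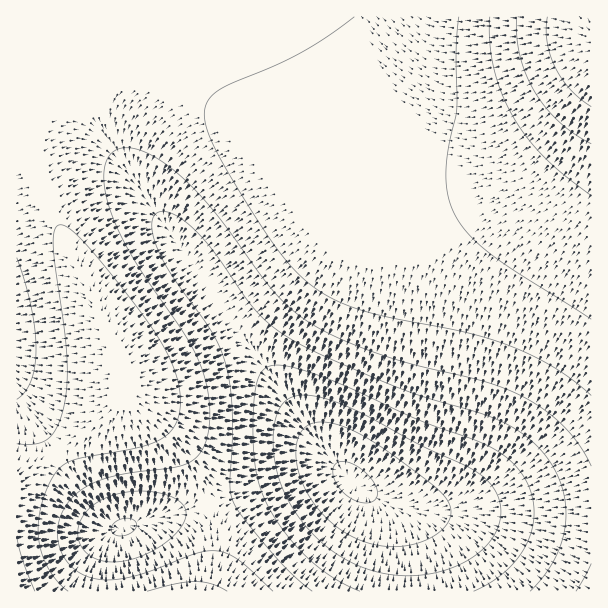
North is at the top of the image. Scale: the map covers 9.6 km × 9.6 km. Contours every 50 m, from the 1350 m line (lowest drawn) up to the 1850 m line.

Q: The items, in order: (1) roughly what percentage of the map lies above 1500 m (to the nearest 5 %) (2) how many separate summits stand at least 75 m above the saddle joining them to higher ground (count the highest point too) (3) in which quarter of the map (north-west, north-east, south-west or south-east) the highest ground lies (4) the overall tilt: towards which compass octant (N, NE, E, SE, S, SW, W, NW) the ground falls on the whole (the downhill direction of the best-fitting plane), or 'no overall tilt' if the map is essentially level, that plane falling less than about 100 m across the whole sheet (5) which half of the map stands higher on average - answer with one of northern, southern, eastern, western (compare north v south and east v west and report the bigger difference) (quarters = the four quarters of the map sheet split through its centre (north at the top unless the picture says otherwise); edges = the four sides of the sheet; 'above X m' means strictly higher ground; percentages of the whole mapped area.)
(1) Ground above 1500 m makes up about 85 % of the sheet.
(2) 2 summits rise at least 75 m above their surroundings.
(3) The highest ground is in the north-east quarter.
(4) Overall the map slopes down towards the south.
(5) On average the northern half of the map is the higher ground.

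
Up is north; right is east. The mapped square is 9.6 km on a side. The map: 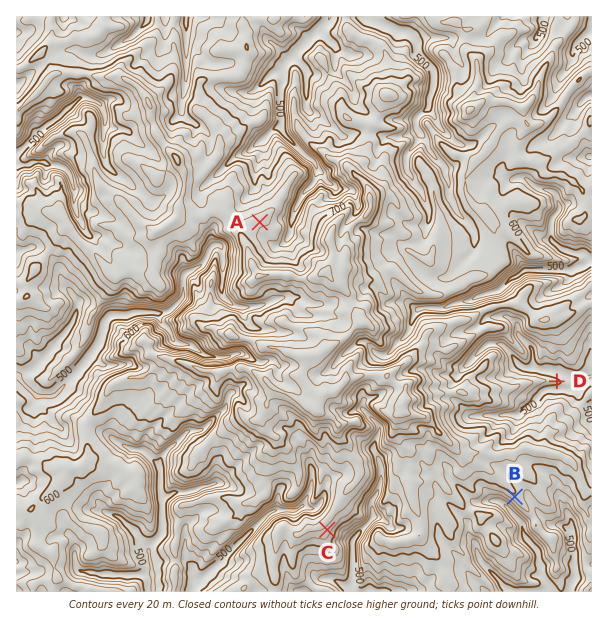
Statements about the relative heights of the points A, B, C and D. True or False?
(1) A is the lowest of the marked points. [False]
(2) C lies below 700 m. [True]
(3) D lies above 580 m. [False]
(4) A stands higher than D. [True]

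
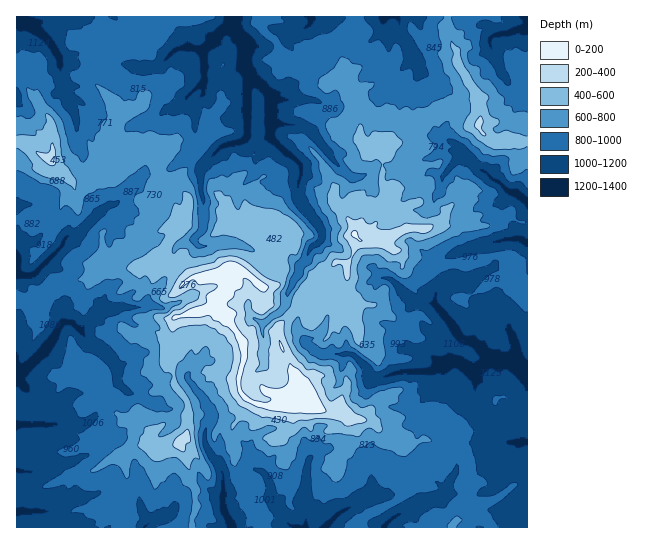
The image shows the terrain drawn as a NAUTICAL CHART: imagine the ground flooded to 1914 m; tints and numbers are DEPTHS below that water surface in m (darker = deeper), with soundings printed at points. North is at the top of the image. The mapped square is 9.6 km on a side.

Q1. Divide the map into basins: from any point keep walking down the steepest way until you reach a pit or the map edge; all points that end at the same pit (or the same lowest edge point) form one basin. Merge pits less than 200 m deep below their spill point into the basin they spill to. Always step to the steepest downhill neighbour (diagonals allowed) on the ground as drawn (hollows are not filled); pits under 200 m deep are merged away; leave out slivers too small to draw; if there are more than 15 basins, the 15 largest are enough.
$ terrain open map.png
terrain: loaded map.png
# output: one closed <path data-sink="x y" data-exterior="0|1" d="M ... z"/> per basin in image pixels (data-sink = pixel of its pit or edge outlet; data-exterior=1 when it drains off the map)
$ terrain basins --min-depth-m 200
<path data-sink="233 17" data-exterior="1" d="M271 16l-98 0-14 9-18 22-34 0-11 12-1 23 18 23 3 17-4 12 8 20 15-7 24 0 2 2-2 5-2 19 3 5 9 9 14 5 5 6 1 5-5 20-27 39 5 5 15 4 10 10 6-4 13 0 15-4 9-6 13 4 20 15 0 25 15 18 1-3 14-16 6-13 22-25 17-11 10 2 9-21 8-3 11-16 8-18 1-14-4-9 3-24-1-13-2-2-14 4-4-5-3-5 0-14-3-4-1-16-12-21-9-2-9 3-35-18-10-1-4-3 2-12-3-7-19-19 4-3 10-1z"/><path data-sink="527 370" data-exterior="1" d="M362 240l-5 2-10 22-9-3-17 11-9 9-13 16-6 13-14 16-1 3-15-18 0-25-25-18-8-1-6 4 7 7 0 4-6 11-9 6-1 11 14 12 14 23 1 14-5 18 0 10 2 7 12 9 28 5 26 0 7-8 3 7 6 4 11 1 7-3 10 10 19 2 8 0 7-4 44 2 18 9 8 7 10 24 2 14 6 10-6 14-3 12-12 18 75 1 1-242-12 1 3-14-2-14-6-4-16 0-12 5-33 3-28 12-7 0-12-8-3-13-14-11z"/><path data-sink="17 374" data-exterior="1" d="M158 263l-19 5-24 3-6 0-8-4-11 10-39 10-10 14-12 0-13-6 1 233 104 0 3-10 5-7-4-17 2-23-6-14 10-9 14-4 10 8 7 0 16-8 9-9 1-30-13-20-4-20 2-46 21-7 20-3 2-10 9-6 6-15-9-6-16 5-13 0-6 4-10-10-15-4z"/><path data-sink="326 527" data-exterior="1" d="M314 400l-7 8-41-1-17-7-5 11-12 16-1 15 4 7 0 16 2 6 14 16-2 11 4 9 10 12 0 9 95 0 1-5 8-8 31-15 14-15 0-8-5-12-2-11-11-15-9-4-14-14-20-2-10-10-7 3-11-1-6-4z"/><path data-sink="17 261" data-exterior="1" d="M155 145l-20 2-15 8 0 4-7 12-16 5-14 8-10-1 2 4-2 8-6 4-8 9-12 1-10 12-8 0-6-2-7 2 1 74 12 6 12 0 10-14 39-10 11-10 8 4 6 0 24-3 20-7 10-19 12-13 8-27-6-10-14-5-9-9-3-5 0-10 4-14z"/><path data-sink="527 202" data-exterior="1" d="M478 99l-15 2-13 8-13 4-23 16-9 3-8 9-16 2 3 6-3 33 4 9 0 8-9 24-13 18 22 2 17-12 9-3 18 0 8-5 10 2 44 0 16-10 11 6 10 2 0-60-6 0-3-5-1-17-21 2-7-3-10-10 0-25z"/><path data-sink="22 22" data-exterior="0" d="M171 16l-155 1 0 62 3 1 9 9 21 29 4 19-2 22 4 8 18 16 10 1 14-8 8-1 10-6 5-10 0-8-8-17 4-12 0-9-7-15-14-16 1-23 11-12 34 0 18-22 10-5z"/><path data-sink="231 527" data-exterior="1" d="M214 309l-20 3-21 7 0 24-2 8 2 30 15 24-1 30-7 6 0 4 7 12 5 25 4 7 0 21-4 8 0 9 70 1 1-9-10-12-4-9 2-11-15-18-1-20-4-7 1-15 12-16 4-9-9-15 0-10 5-18-1-14-14-23z"/><path data-sink="385 17" data-exterior="1" d="M447 16l-90 1 0 17-17 16 0 4 4 9-1 18 13 22 1 16 3 4 0 14 7 10 14-4 16-2 8-9 9-3 23-16 13-4 13-8 14-3-1-5-17-27-2-13-10-23z"/><path data-sink="385 527" data-exterior="1" d="M423 417l-38 0-13 5 13 13 9 4 9 10 9 28 0 8-14 15-31 15-8 8 0 5 92 0 12-17 10-28-6-10-4-22-8-16-8-7z"/><path data-sink="527 17" data-exterior="1" d="M527 16l-78 0-2 3 0 11 10 23 2 13 20 33 0 28 11 13 7 3 10-2 2-10 6-7 4-3 9 0z"/><path data-sink="527 242" data-exterior="1" d="M509 215l-18 10-44 0-10-2-8 5-18 0-12 4-14 10 15 12 3 13 12 8 7 0 28-12 33-3 12-5 16 0 8 7-2 26 11-3 0-60-13-5z"/><path data-sink="145 527" data-exterior="1" d="M179 443l-17 9-7 0-10-8-14 4-10 9 6 14-2 23 4 13 0 4-8 12 1 5 70-1 0-9 4-8 0-21-4-7-5-25z"/><path data-sink="310 17" data-exterior="1" d="M357 16l-84 0-2 3-10 1-4 3 19 19 3 7-2 12 4 3 10 1 24 14 15 4 12-3 2-3 0-14-4-13 17-16z"/><path data-sink="17 95" data-exterior="1" d="M19 80l-3 1 0 41 14 5 23 14-4-23z"/>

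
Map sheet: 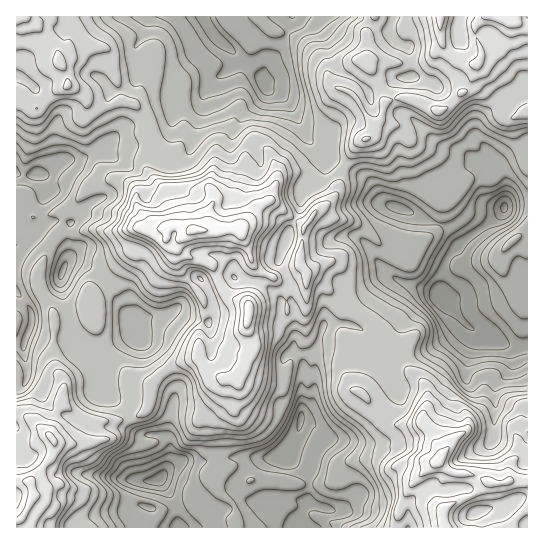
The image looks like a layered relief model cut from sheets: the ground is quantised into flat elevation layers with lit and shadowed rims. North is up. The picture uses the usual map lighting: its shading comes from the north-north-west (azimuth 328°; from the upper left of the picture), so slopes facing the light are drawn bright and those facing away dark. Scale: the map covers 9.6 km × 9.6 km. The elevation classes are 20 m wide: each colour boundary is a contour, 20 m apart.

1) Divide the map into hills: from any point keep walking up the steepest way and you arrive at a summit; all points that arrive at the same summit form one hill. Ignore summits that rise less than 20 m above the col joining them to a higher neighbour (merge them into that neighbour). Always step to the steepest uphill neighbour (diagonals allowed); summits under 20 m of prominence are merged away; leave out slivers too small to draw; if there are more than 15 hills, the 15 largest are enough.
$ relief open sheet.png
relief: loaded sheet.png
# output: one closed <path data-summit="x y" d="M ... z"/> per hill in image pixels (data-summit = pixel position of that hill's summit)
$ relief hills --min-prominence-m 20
<path data-summit="194 230" d="M291 16l-87 1 5 12-17 12 4 14-1 4-16 16-8 16 2 17 21-4 9-5 0 8-11 39-4 9-7 8-14 2-13-6-13-11-20 0-14-3-21 12-8 3-13 0-22 15-27-1 1 214 4 0 6-9-3-37 5-11 16 6 28 1-13-55 1-9 6-13 10 0 16 8 18 20 14 22 8 20-3 5-24 12-23 5 14 18 2 22 4 4 15 4 5 4 4 4 5 18 9 8 17 0 10 3 0-11 5-26 7-16 13-17 16-9 2-4 0-24-3-9 5-11 0-8-10-22 3 2 15-7 12 0 9 5 16 2 9 4 13 11 0 25 15 12 1-22-7-16 0-14-2-8-8-14 9-22 1-10 11-19 1-13 20-16 4-11 0-9-5-10-15-16-17-33-6-6-15-7-4-6 0-8 4-10 13-15 5-9 7-19z"/><path data-summit="439 458" d="M434 296l-15 5-13 16-12 6-19 16-10-8-16-7-23 0-3 2-8 29 0 34-3 13-11 12-4 20-9 17 0 7 17 13 4 10-1 17-5 13-10 11 2 6 112 0 2-25 16-15 8 0 5 3 11 0 8-3 12 1 6 6 2 8-1 10 5 8 1 7 46-1 0-180-25-3-33-16-29-31z"/><path data-summit="17 17" d="M203 16l-186 0-1 157 3 2 24 0 22-15 13 0 8-3 21-12 14 3 20 0 13 11 13 6 14-2 7-8 4-9 11-39 0-8-9 5-21 4-2-17 8-16 16-16 1-4-4-14 17-12z"/><path data-summit="29 482" d="M30 331l-6 11 3 37-6 9-5 1 0 138 59 1 7-7 15-6 28-3 12-8 12 4 6-26 6-4 10-20-2-17-11-6-20-2-7-8-4-16-6-6-15-4-7-6-2-22-24-32-28-2z"/><path data-summit="301 255" d="M330 159l-6 0 1 11-4 11-20 16-1 13-11 19-1 10-9 22 8 14 2 8 0 14 7 16-3 38 10 10-1 52 9-8 2-8 2-42 8-29 3-2 23 0 17 7 33-50 31 8 9 8 5-32 7-12 8-8-13-18-61-24-18-24z"/><path data-summit="366 139" d="M301 16l-9 1 0 5-8 21-20 27-1 13 4 6 15 7 6 6 17 33 16 20 46 24 18 24 61 24 13 17 31-21-27-12-12-13 2-17 4-8 12-8 8-2-14-11-18-4-8-4-24-25-12-6-5-6-5-17 3-10-11 7-10 2-4 4-12-13-20-11-6-10-4-17-6-9-12-14z"/><path data-summit="249 310" d="M233 276l-12 0-17 7 9 20 0 8-5 11 3 9 0 24-23 18-13 22-7 32 3 31-4 11 12-8 31 0 32-5 29 1 15-2 11-21 4-13 2-60-10-10 0-17-13-11 0-25-18-14-20-3z"/><path data-summit="514 19" d="M527 16l-65 0-2 3 0 22-8 16-12 13-7 14-8-1-10-6-16 0-4 4-4 9 5 17 6 6 11 6 24 25 8 4 18 4 15 12 12-7 2-2-16-20 0-8 4-8 10-10 24-16 14-4z"/><path data-summit="513 241" d="M527 203l-9 0-13 4-1 3-9 9-33 22-11 12-7 12-4 22 0 10 30 31 43 19 15-1z"/><path data-summit="366 62" d="M357 16l-56 1 8 2 15 18 7 22 5 10 21 11 12 13 6-5 14-4 8-7 13 0 2-2 0-8-4-18-15-8-7-10z"/><path data-summit="93 303" d="M77 261l-10 0-2 2-5 15 11 53 5 14 7 7 15-1 32-15 3-5-8-20-20-29-12-13z"/><path data-summit="441 17" d="M461 16l-69 1-4 10 0 8 10 10 10 4 3 6 0 22 14 6 8 0 7-13 12-13 8-16z"/><path data-summit="446 527" d="M465 488l-16 3-24-3-4 3-12 12-1 24 73 1 0-7-5-8 1-10-2-8z"/><path data-summit="527 113" d="M527 89l-5 0-8 4-24 16-13 14-1 12 3 6 20 22 7-7 22-13z"/>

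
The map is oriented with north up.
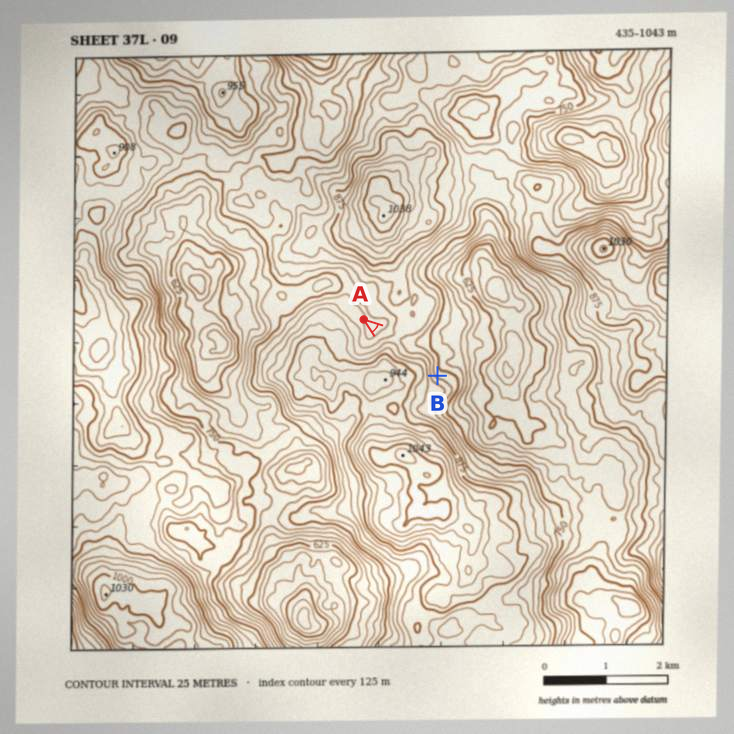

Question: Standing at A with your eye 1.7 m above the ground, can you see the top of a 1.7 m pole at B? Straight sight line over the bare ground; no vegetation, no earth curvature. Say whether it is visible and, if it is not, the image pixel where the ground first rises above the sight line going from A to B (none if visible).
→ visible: false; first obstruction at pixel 380 332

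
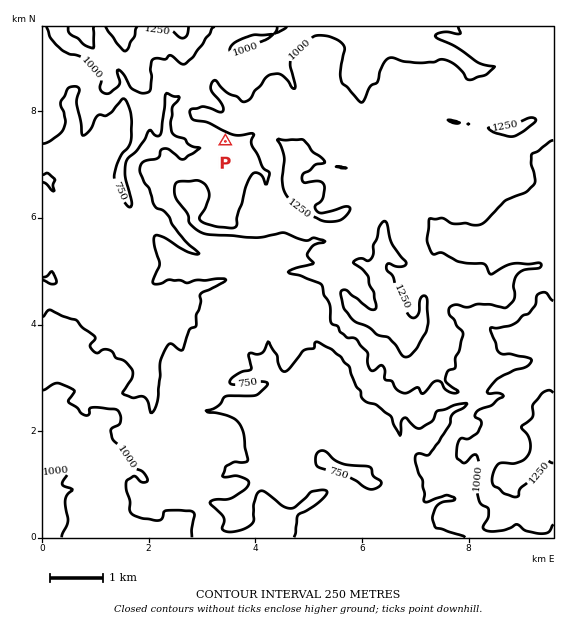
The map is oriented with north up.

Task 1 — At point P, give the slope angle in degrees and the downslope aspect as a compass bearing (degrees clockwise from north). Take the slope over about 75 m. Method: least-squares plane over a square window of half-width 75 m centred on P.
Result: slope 24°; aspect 202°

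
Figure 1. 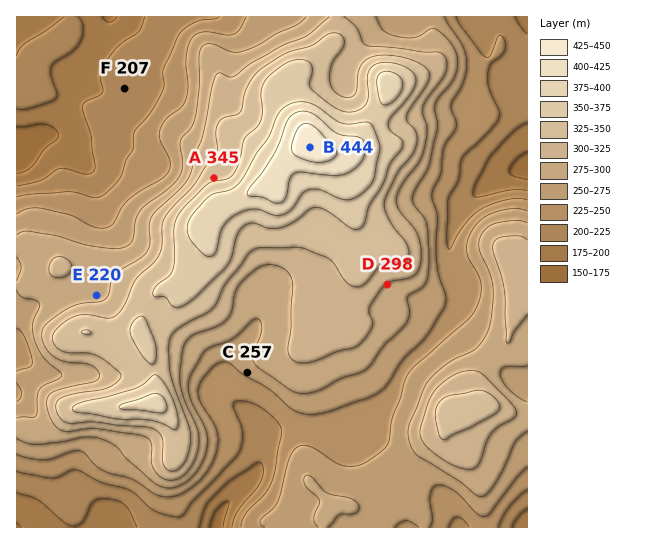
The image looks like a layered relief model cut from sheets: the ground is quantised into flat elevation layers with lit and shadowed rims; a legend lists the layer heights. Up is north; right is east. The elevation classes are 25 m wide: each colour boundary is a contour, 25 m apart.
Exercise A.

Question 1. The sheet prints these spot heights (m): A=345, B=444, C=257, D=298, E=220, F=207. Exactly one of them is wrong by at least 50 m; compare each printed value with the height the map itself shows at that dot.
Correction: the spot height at E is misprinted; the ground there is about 295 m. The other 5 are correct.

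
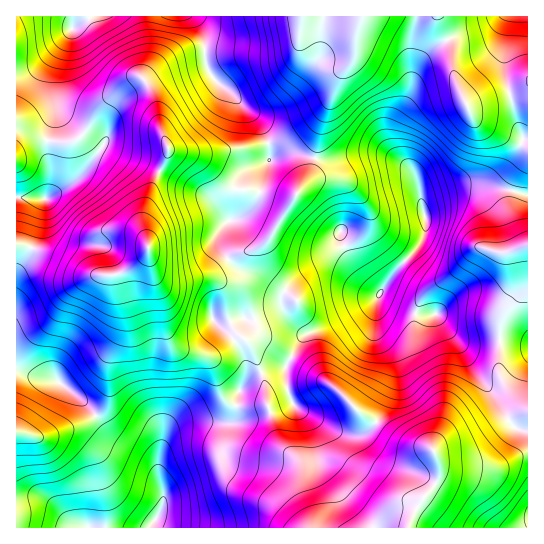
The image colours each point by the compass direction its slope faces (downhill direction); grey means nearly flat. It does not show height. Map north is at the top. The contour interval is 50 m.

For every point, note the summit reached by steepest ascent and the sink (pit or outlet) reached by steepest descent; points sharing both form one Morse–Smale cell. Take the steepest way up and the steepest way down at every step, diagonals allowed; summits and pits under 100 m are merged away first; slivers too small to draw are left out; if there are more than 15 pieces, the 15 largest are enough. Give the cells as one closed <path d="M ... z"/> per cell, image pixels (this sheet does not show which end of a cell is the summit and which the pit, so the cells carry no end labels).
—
<path d="M483 185l-21 0-36 11-5 6 4 13-1 22-8 13-25 27-14 21-30 18-44 20-17 31-25 6 6 18 0 12 9 32 4 8 17 16 6 12 1 18 8 21 1 18 94 0 14-29 16-18 3-11-2-10 8 7 51 0 31-14 0-258z"/><path d="M191 16l-175 1 1 227 41 13 35 18 28-2 16-9 10-12 2 1 3 12 5 9 13 6 17-1 22-6 19-14-9-16 0-10 8-12 11-2 17-16 5-12 4-21 5-9 0-15-4-13-8-14-48-46-4-11-1-27-5-12z"/><path d="M438 16l-77 1-5 17-1 21-4 8-12 14-14 34-5 16-5 35-4 12-12 16-28 47-13 11-21 5-9 6 9 9 28 12 12 8 5 8 2-5 22-19 17-8 10 0 9 5 19 18 18 8 12-18 25-27 8-13 1-22-4-13 5-6 36-11 21 0 45 9 0-104-61 15-14-31-1-24z"/><path d="M19 244l-3 1 1 127 24 7 14 1 7 4 27 23 26 33 34 17 6 6 3 10 1-15 5-19 10-12 16-6 37 2 5-4 9-32 8-8 12-6-6-20-4-8-10-9-31 20-23-4-12-5-6-8-2-8-4-32-8-20-6-27-12 12-16 9-28 2-35-18z"/><path d="M361 16l-169 1 7 6 5 12 1 27 4 11 48 46 8 14 4 13 0 15-5 9-4 21-5 12-17 16-11 2-8 12 0 10 8 16 10-6 21-5 13-11 28-47 12-16 4-12 5-35 5-16 14-34 12-14 4-8 1-21z"/><path d="M261 373l-12 6-8 8-6 26-5 8-40 0-16 6-7 7-8 24 0 20 4 12 0 15-12 23 161-1 0-17-8-21-1-18-6-12-17-16-4-8-9-32-2-18z"/><path d="M22 372l-6 1 0 126 18-2 9 2 11 6 16 18 16 5 64 0 13-23 0-15-8-27-17-12-23-11-26-33-27-23-7-4-14-1z"/><path d="M229 260l-20 13-30 7-17-3-10-11 3 13 8 20 4 32 2 8 6 8 12 5 23 4 31-20 10 9 10 27 22-4 4-2 16-30 44-20 27-15 5-6-18-8-23-20-5-3-10 0-10 4-16 11-15 17-5-8-26-15-14-5z"/><path d="M527 453l-30 14-51 0-7-6 1 9-3 11-16 18-13 28 119 1z"/><path d="M527 16l-88 1 1 8 12 25 1 24 14 31 46-10 15-6z"/><path d="M37 497l-21 4 1 27 68-1-15-4-16-18-11-6z"/>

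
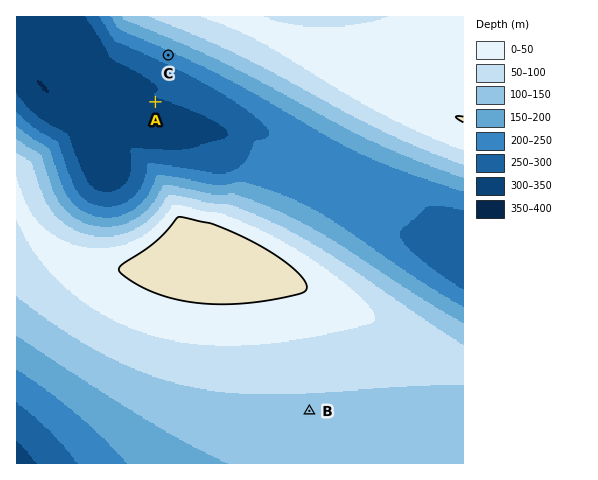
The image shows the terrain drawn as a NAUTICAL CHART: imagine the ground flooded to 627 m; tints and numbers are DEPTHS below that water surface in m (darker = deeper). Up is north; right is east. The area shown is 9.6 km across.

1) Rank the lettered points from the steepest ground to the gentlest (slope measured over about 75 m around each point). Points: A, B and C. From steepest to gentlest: C A B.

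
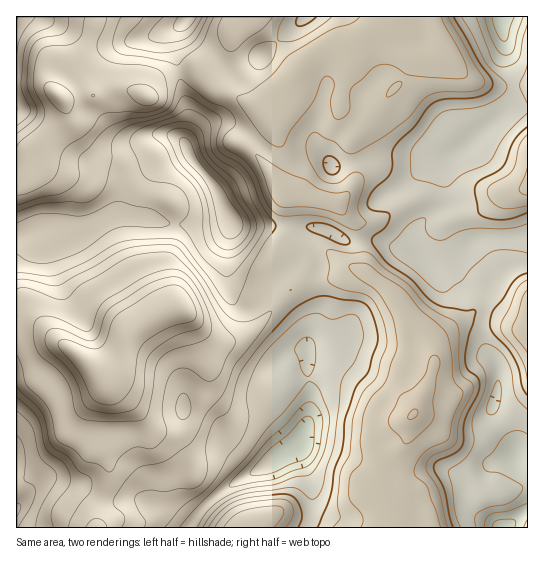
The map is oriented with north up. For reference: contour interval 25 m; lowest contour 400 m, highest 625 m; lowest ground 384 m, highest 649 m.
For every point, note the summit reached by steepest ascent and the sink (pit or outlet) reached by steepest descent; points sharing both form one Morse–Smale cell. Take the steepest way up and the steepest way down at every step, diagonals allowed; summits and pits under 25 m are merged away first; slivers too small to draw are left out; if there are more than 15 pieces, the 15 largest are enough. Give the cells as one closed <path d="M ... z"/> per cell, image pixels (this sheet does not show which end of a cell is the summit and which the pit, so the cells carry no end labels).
<path d="M315 281l-12 0-9 6-40 42-24 12-16-1-29-29-7-4-8 1-16 8-19 12-7 7-11 32-7 8-6 2 1 14-8 26 0 16 12 34-1 14-11 33 1 14 91 0 12-18 24-21 40-22 16-12 18-9 9-24 3-19-4-57 13-33 0-12z"/><path d="M189 153l-38 20-16 22-9 22-16 0-9 4-18 16-10 7-14 3-18-19-25 7 1 92 18 0 12 5 39 28 17 16 4 0 10-9 11-32 19-15 23-12 8-1 7 4 29 29 16 1 24-12 40-42 9-6 13 0 1-18-8-9-2-8 2-13 4-6-79-3-5-5-14-32-22-25z"/><path d="M354 268l-16 9-22 5 4 19 0 12-13 33 1 33 3 10-2 26-8 27-4 5 15 40 0 26-4 14 123 1 1-3-3-5-19 0-15 3-2 2-4-16-9-20 0-11 4-15 7-10 14-11 3-8 0-13 7-8 16-35 4-13-4-22-7-13-15-12-8-15-12-14-22-16z"/><path d="M501 16l-67 0-1 5 10 21 1 11-9 3-20 0-4 5-4 13-6 8-33 35-13 17-3 5 0 8 5 16 0 11-10 21-11 8 21 23 5 15 19 0 33 14-2-14 3-11 8-10 20-13 5-6-4-22 0-10 4-10 7-7 12-7 42-36 4-10 0-17-6-21 0-12z"/><path d="M178 72l-19 7-13 17-19-7-17 0-17 7-32 3 7 14-1 9-20 19-4 22-6 10-7 7-14 5 1 50 24-7 18 19 6 0 18-10 14-13 9-5 20-2 2-2 7-20 16-22 37-20-4-11 4-29z"/><path d="M483 312l-9 0-33 23-6 7 0 23-3 9-17 39-7 8-1 18-19 18-7 14-1 18 9 20 4 16 2-2 15-3 19 0 4 8 66-1-25-14-9-14 0-10 9-10 17-15 25-9-7-21-17-25 5-18 2-18-3-10-9-12-4-9 0-20 2-7z"/><path d="M35 327l-19 0 0 200 81 1 2-21 10-34-1-12-11-28 0-16 8-26 0-13-30-26-28-20z"/><path d="M199 69l-20 4 9 40-4 29 9 20 22 25 14 32 8 6 84 3 29 15 11-2-4-15-22-23-52-12-28-38 1-4 17-19 4-13 10-18 4-16-12 16-9 5-12 1-41-17-6-6-3-8z"/><path d="M527 108l-9 0-12 5-58 46-4 10 4 32-5 6-26 19-5 15 3 14 15 13 8 1 11-5 21-21 7-4 51-4z"/><path d="M347 47l-22 1-22 15-11 16-5 20-10 18-4 13-18 21 24 35 7 6 13 1 31 10 8 0 9-8 8-13 2-8 0-11-5-16 0-8 17-24-20-4-7-3-2-3 1-12 10-31 0-8z"/><path d="M95 16l-79 1 1 167 13-4 7-7 6-10 4-22 20-19 1-9-7-14 32-4-10-12-6-10 0-8 15-32 4-12z"/><path d="M390 16l-144 0-9 9-10 22-16 18-3 8 1 6 8 9 28 13 13 4 12-1 13-9 14-25 16-15 17-8 19 0 17-15 21-12z"/><path d="M374 240l-13 2 2 28 34 28 12 20 18 16 6 18 2-10 6-7 33-23 11 1 2-24 4-16-16-22-2-10-20 20-15 8-5 0-24-17z"/><path d="M187 16l-90 0-5 17-15 32 0 8 11 18 3 4 6 0 13-6 17 0 19 7 13-17 19-7-6-27 0-10 3-5 13-12z"/><path d="M297 447l-78 46-18 17-12 17 118 1 5-15 0-26z"/>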